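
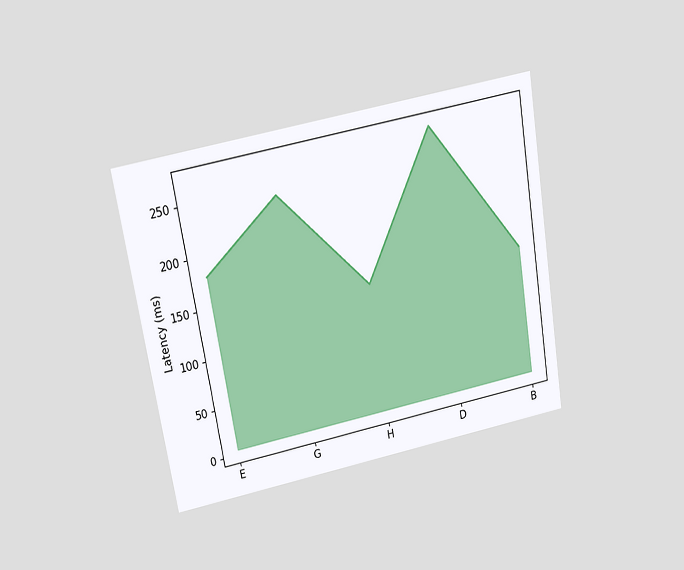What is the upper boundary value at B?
The chart is tilted about 10° counter-clockwise and viewed slightly from above. At B the upper boundary is at 135ms.

135ms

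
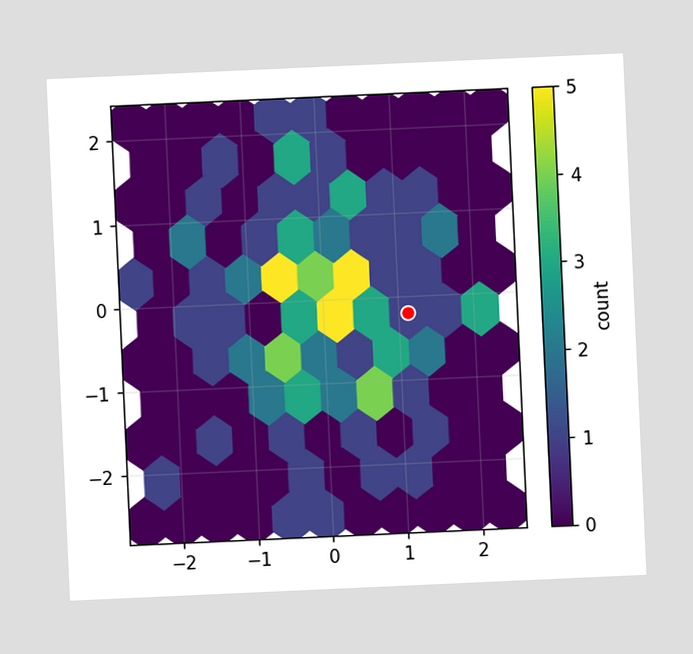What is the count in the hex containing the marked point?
The chart is tilted about 3° counter-clockwise. The marked hex reads 1 on the colorbar.

1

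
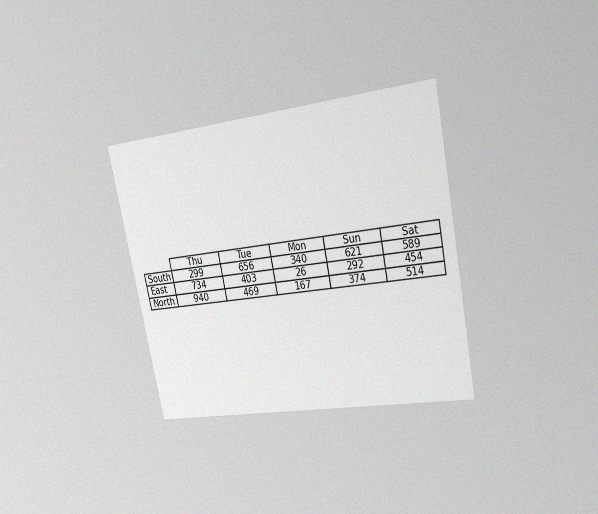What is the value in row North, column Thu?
940

The chart is tilted about 11° counter-clockwise and viewed at a slight angle, with some photo noise. The (North, Thu) cell reads 940.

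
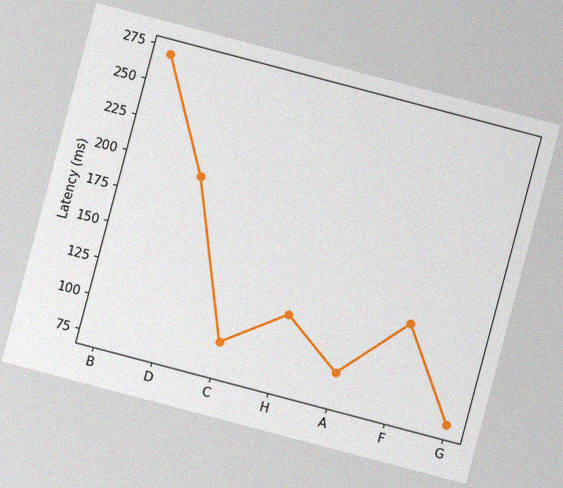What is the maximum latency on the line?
270ms

The chart is tilted about 15° clockwise, with some photo noise. The highest point is at B, and reading across to the y-axis gives 270ms.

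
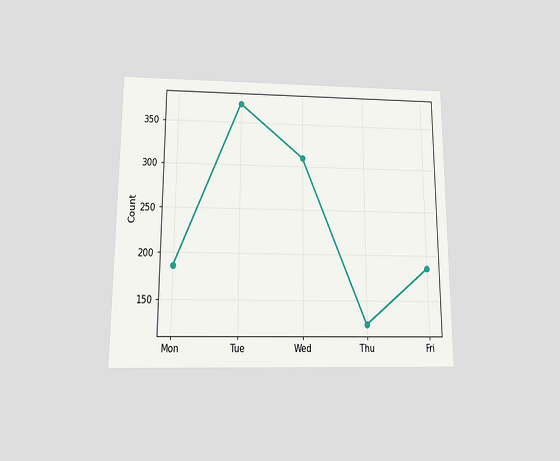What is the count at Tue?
372

The chart is viewed slightly from below. At Tue, the line is at 372.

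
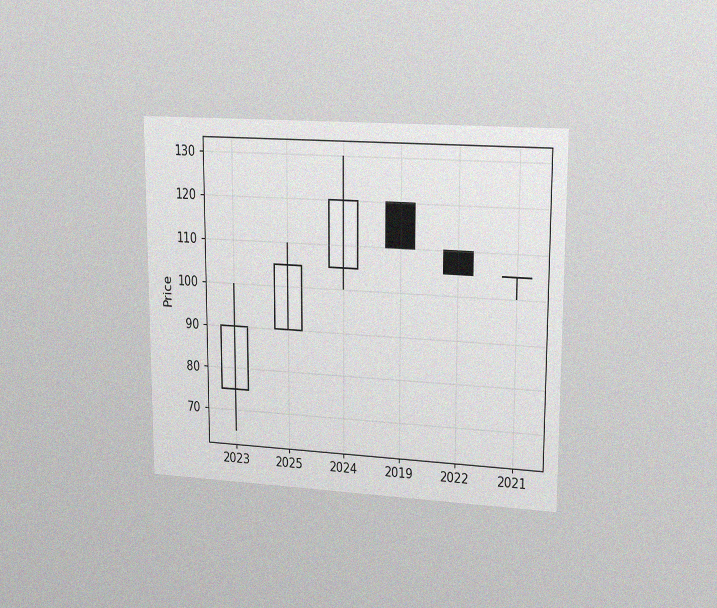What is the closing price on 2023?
90

The chart is viewed slightly from the right, with some photo noise. The 2023 candle closes at 90.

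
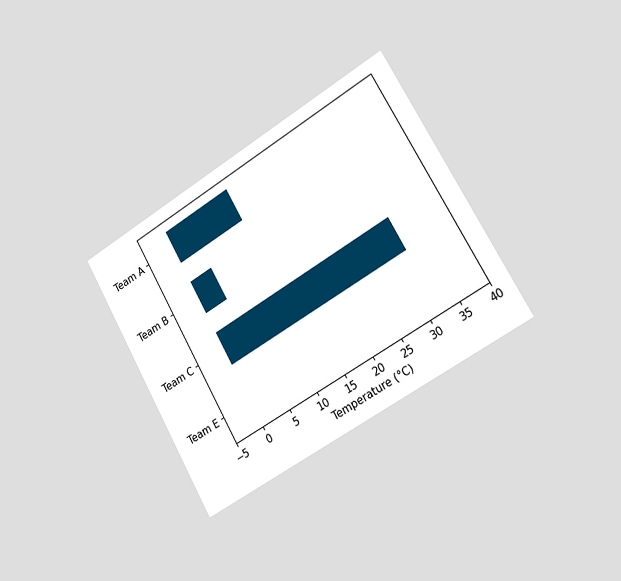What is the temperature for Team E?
The chart is tilted about 30° counter-clockwise and viewed slightly from the right. Reading along the chart's x-axis, the Team E bar reaches 0°C.

0°C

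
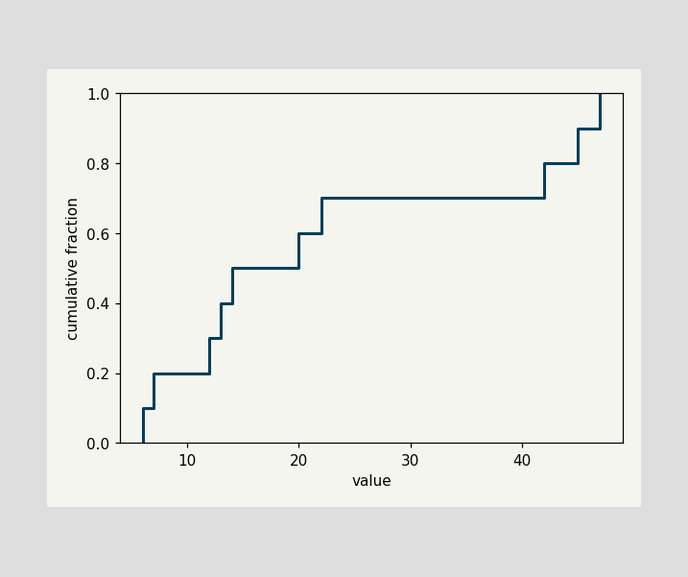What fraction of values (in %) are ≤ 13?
At x=13 the ECDF step is at 40%.

40%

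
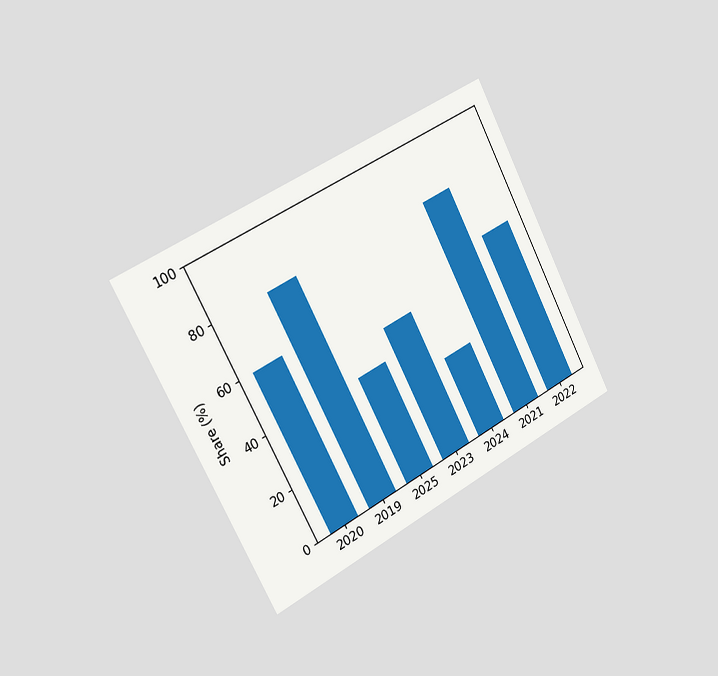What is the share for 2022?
The chart is tilted about 27° counter-clockwise and viewed slightly from the left. Reading along the chart's y-axis, the 2022 bar reaches 60%.

60%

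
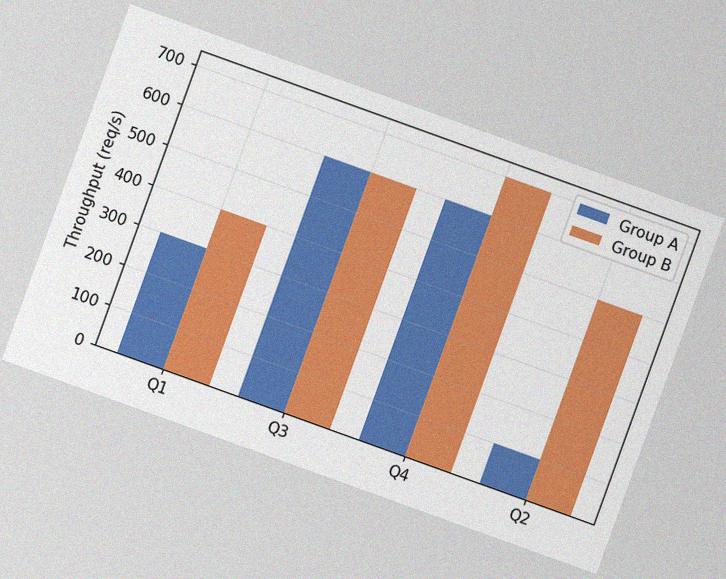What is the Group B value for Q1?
400req/s

The chart is tilted about 20° clockwise, with some photo noise. The Group B bar at Q1 reaches 400req/s on the y-axis.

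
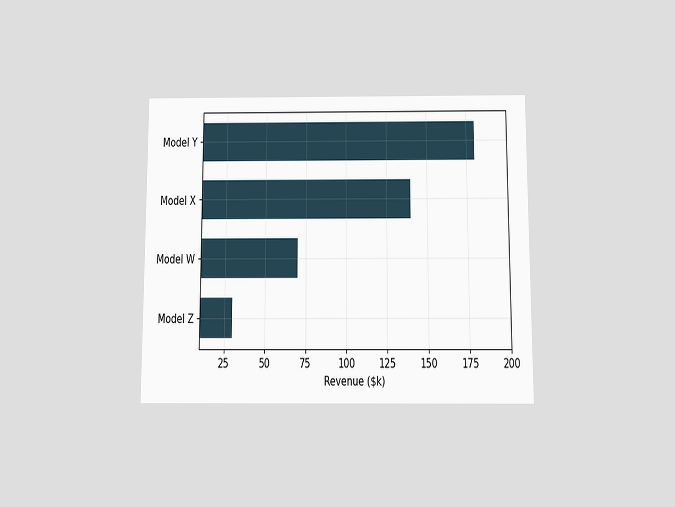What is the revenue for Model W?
The chart is viewed slightly from below. Reading along the chart's x-axis, the Model W bar reaches $70k.

$70k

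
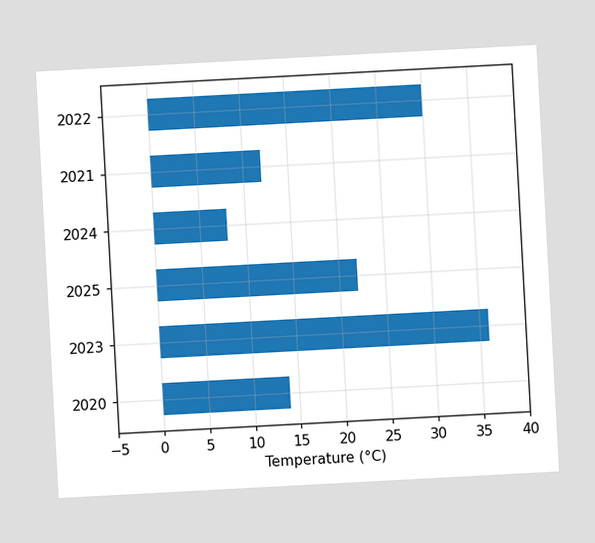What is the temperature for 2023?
36°C

The chart is tilted about 3° counter-clockwise. Reading along the chart's x-axis, the 2023 bar reaches 36°C.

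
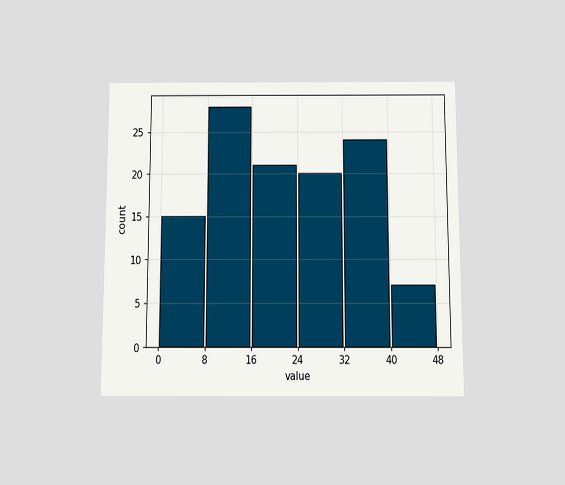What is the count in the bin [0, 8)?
15

The chart is viewed slightly from below. The [0, 8) bin has height 15.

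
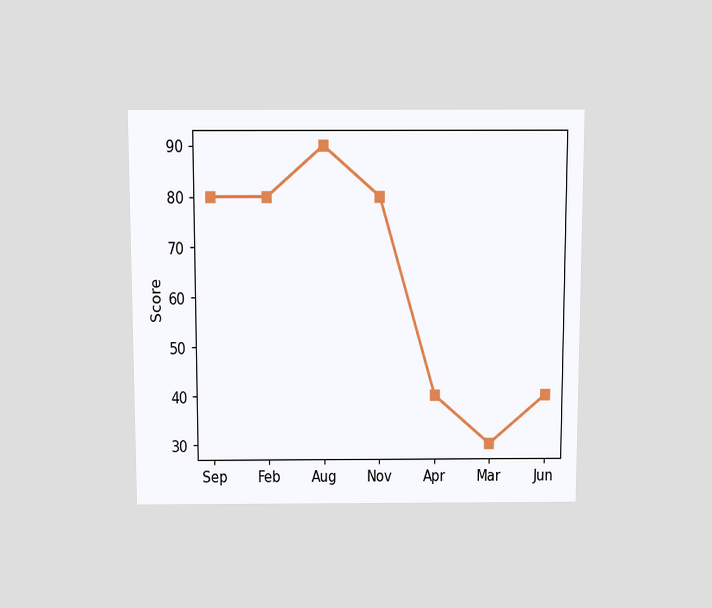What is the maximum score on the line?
90

The chart is viewed slightly from above. The highest point is at Aug, and reading across to the y-axis gives 90.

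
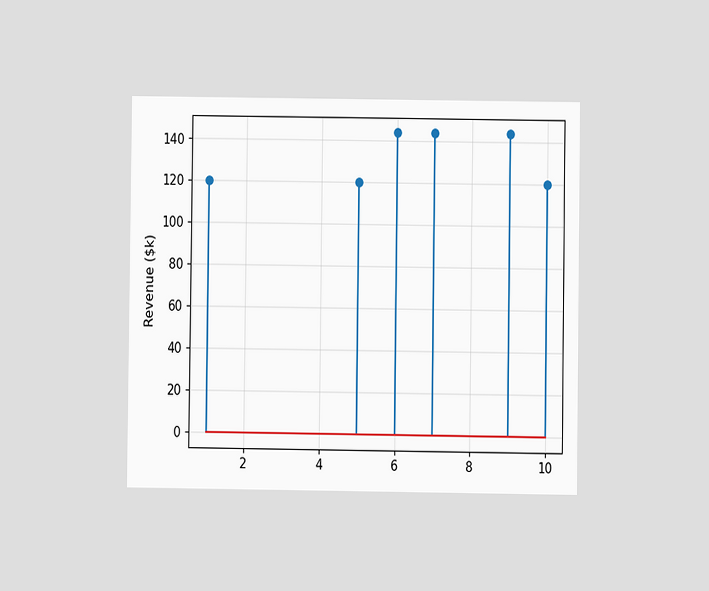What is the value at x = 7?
$144k

The chart is viewed at a slight angle. The stem at x=7 reaches $144k.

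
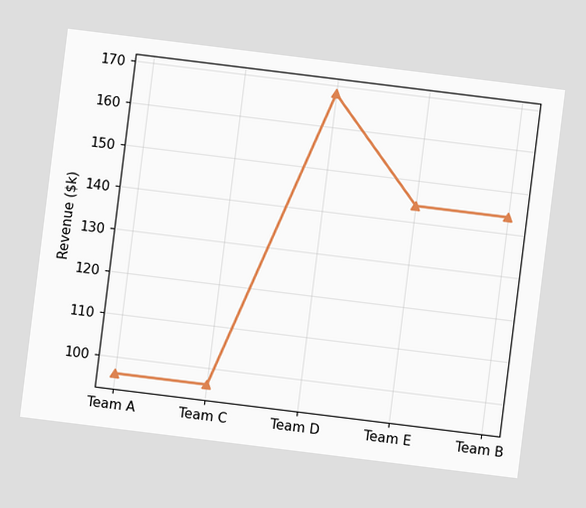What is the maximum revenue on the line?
$168k

The chart is tilted about 7° clockwise. The highest point is at Team D, and reading across to the y-axis gives $168k.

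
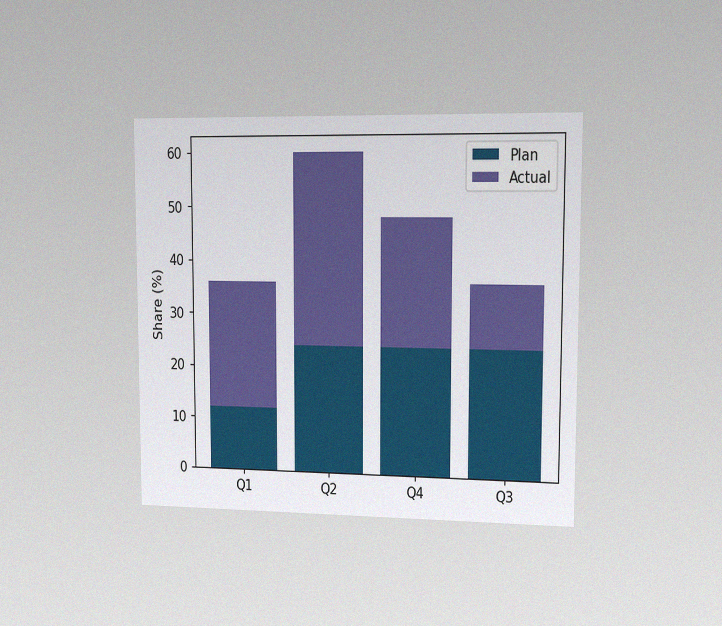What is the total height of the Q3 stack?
The chart is viewed slightly from the right, with some photo noise. The Q3 stack's top reaches 36% on the y-axis.

36%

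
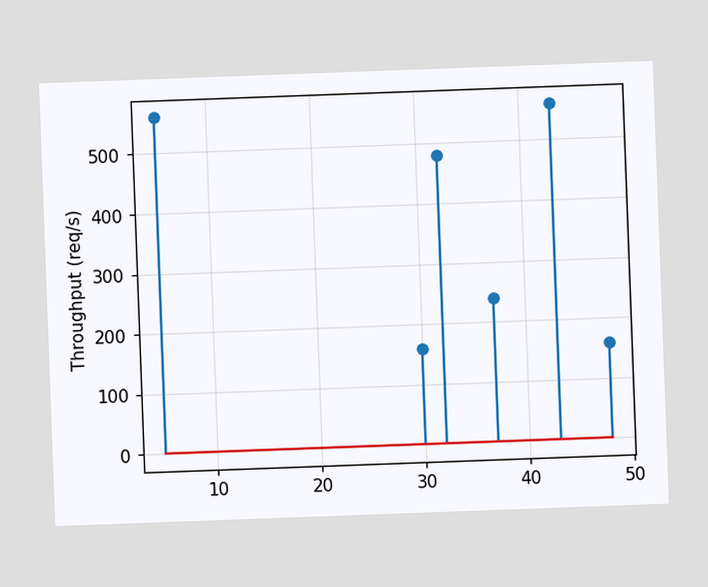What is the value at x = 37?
240req/s

The chart is tilted about 2° counter-clockwise. The stem at x=37 reaches 240req/s.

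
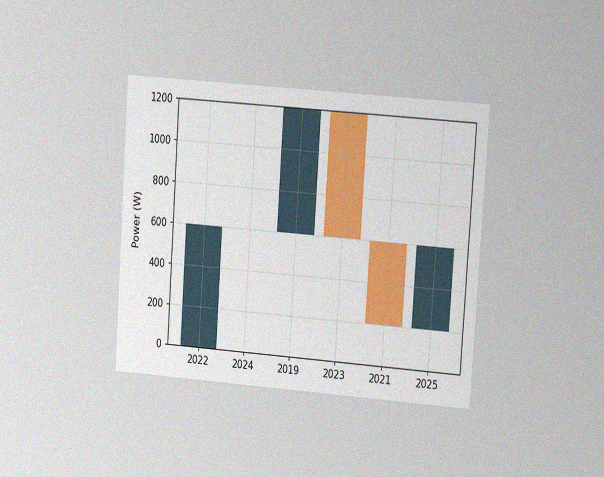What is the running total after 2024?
The chart is tilted about 4° clockwise and viewed at a slight angle, with some photo noise. After 2024 the running total reaches 600W.

600W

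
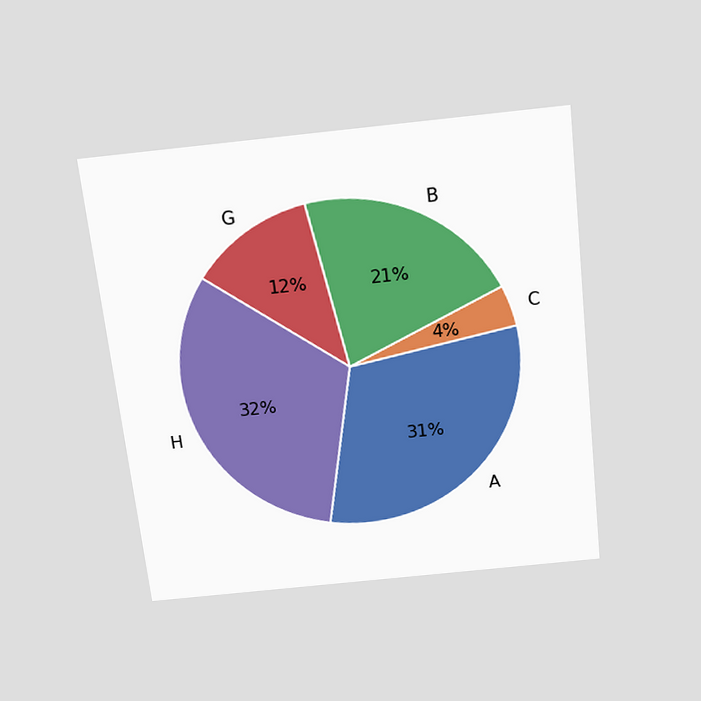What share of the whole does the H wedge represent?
The chart is tilted about 6° counter-clockwise and viewed slightly from above. The H slice takes up 32% of the pie.

32%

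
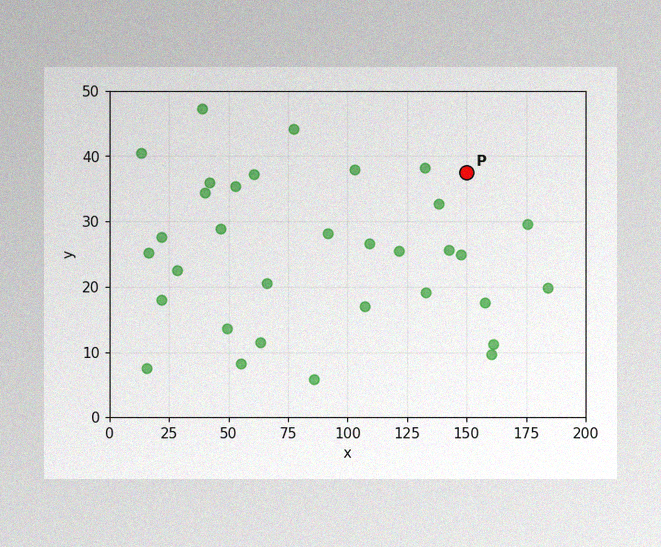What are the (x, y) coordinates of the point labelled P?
(150, 37.5)

The image has some photo noise and uneven lighting. Following the gridlines from P to each axis, P sits at (150, 37.5).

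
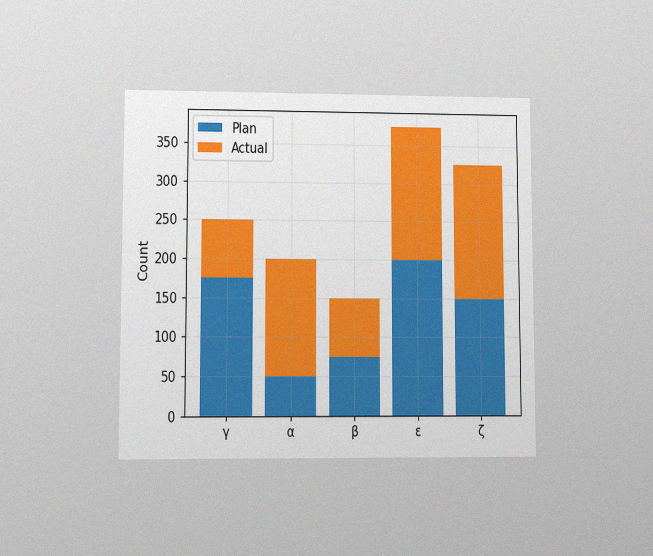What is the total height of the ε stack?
The chart is viewed at a slight angle, with some photo noise. The ε stack's top reaches 375 on the y-axis.

375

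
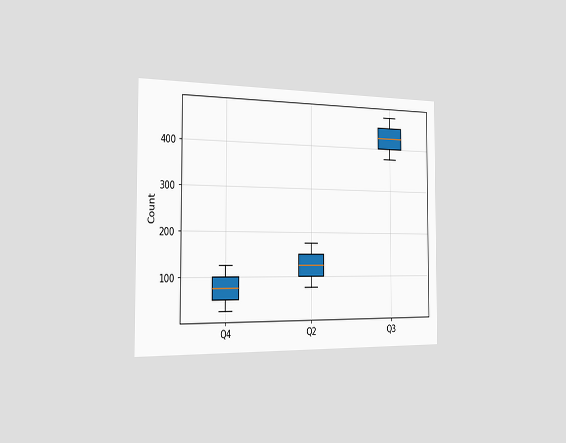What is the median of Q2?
125

The chart is viewed slightly from the left. The median line in the Q2 box sits at 125.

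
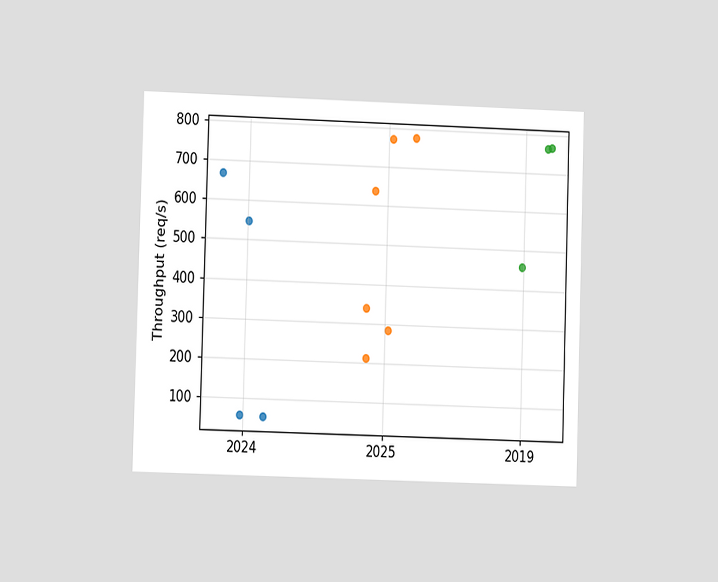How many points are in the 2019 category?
The chart is viewed at a slight angle. Counting the markers in the 2019 column gives 3.

3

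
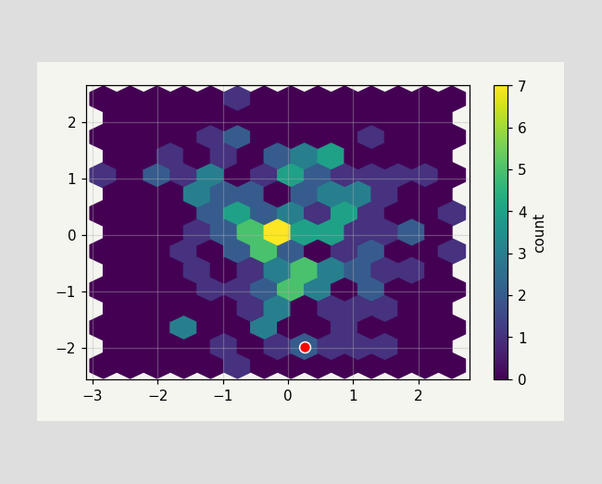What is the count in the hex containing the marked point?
2

The marked hex reads 2 on the colorbar.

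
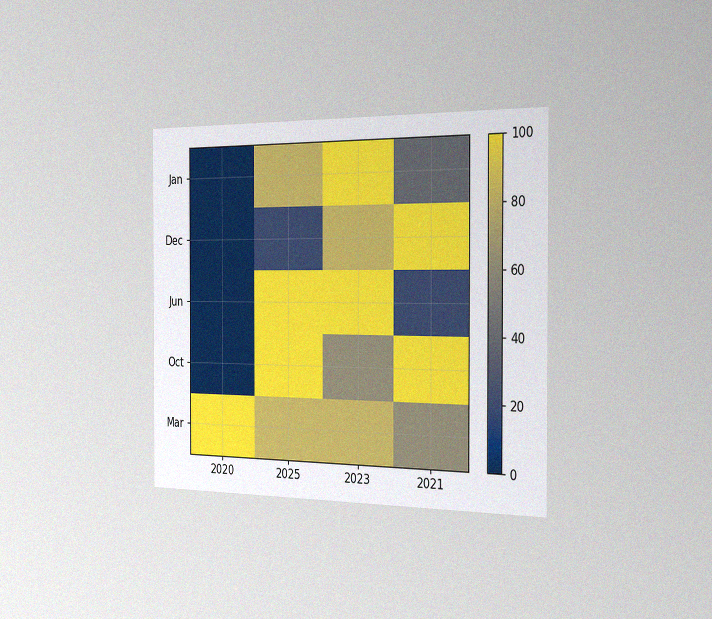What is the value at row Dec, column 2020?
0

The chart is viewed slightly from the right, with some photo noise. Matching cell (Dec, 2020) against the colorbar gives 0.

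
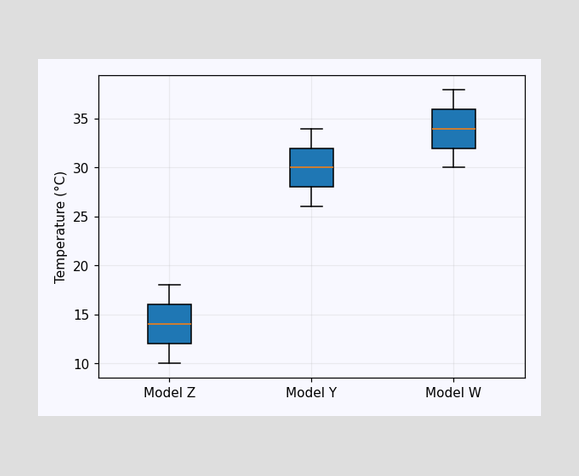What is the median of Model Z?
The median line in the Model Z box sits at 14°C.

14°C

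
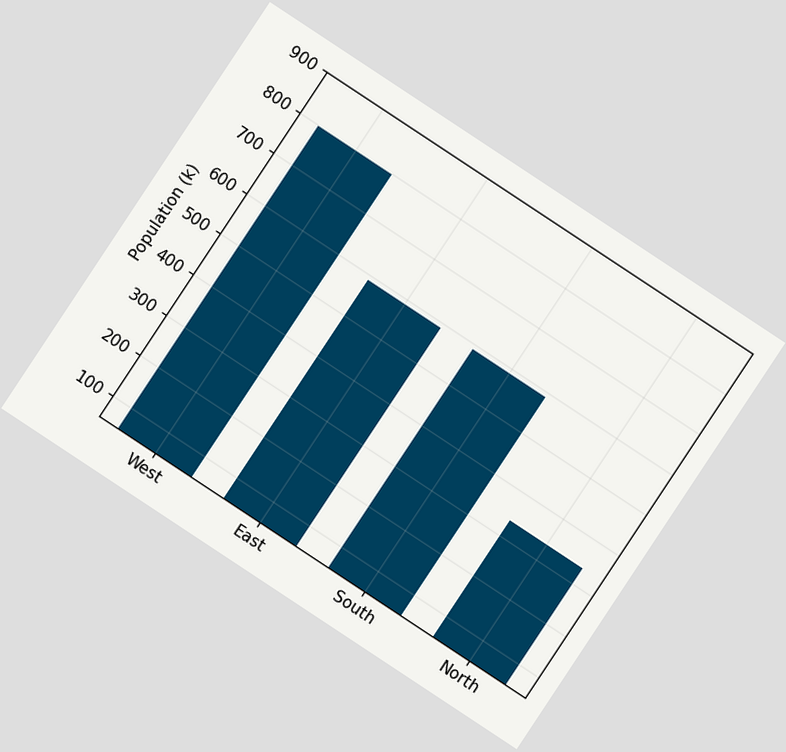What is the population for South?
The chart is tilted about 33° clockwise. Reading along the chart's y-axis, the South bar reaches 588k.

588k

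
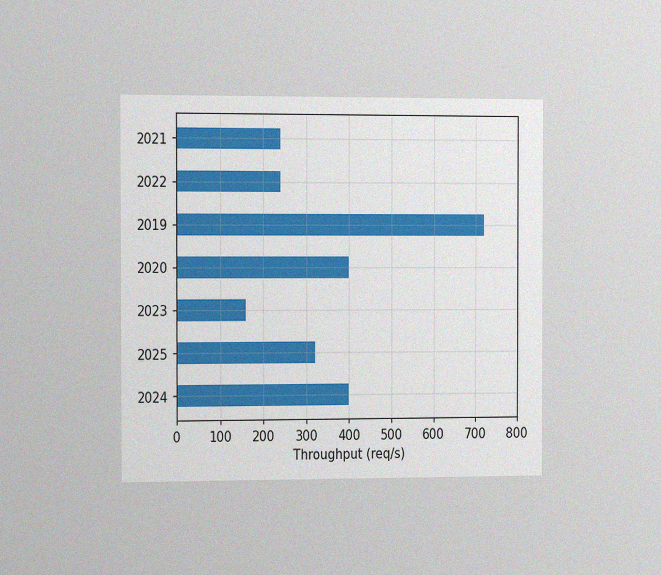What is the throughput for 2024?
400req/s

The chart is viewed slightly from the left, with some photo noise. Reading along the chart's x-axis, the 2024 bar reaches 400req/s.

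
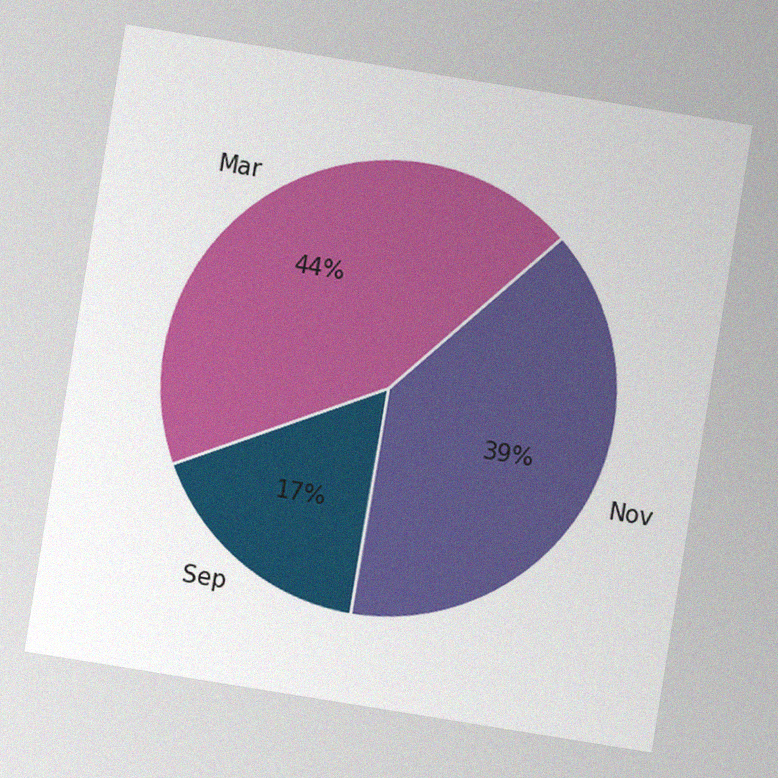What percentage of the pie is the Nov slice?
39%

The chart is tilted about 9° clockwise, with some photo noise. The Nov slice takes up 39% of the pie.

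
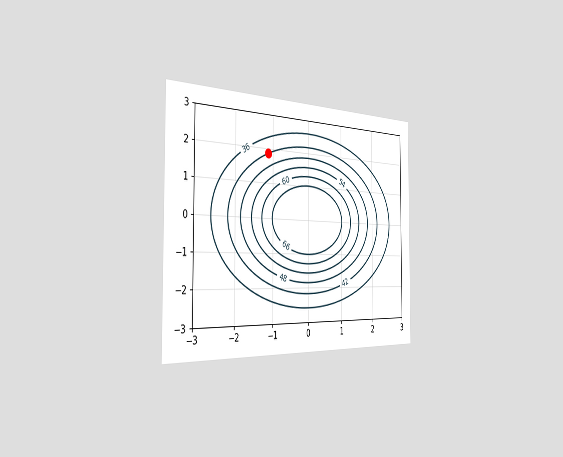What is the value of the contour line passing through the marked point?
The chart is viewed slightly from the left. The marked point sits on the contour labelled 42.

42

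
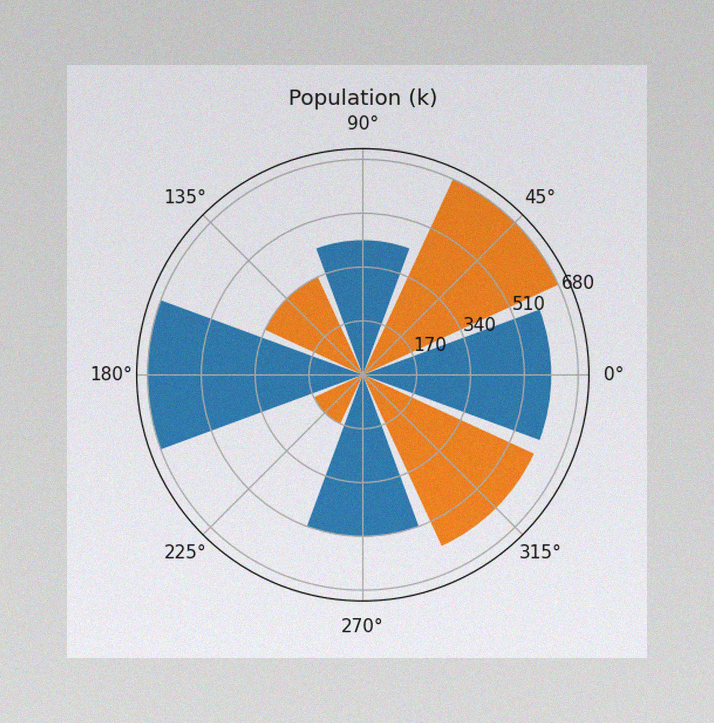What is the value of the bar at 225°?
170k

The image has some photo noise and uneven lighting. The bar at 225° reaches 170k on the radial axis.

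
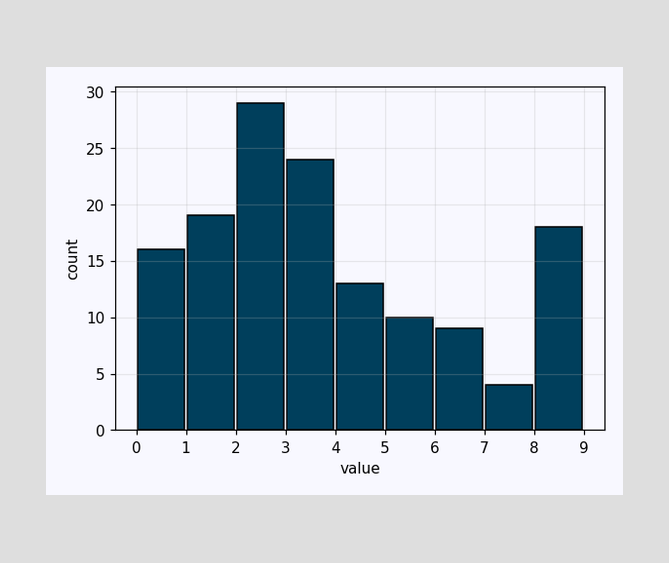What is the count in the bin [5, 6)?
The [5, 6) bin has height 10.

10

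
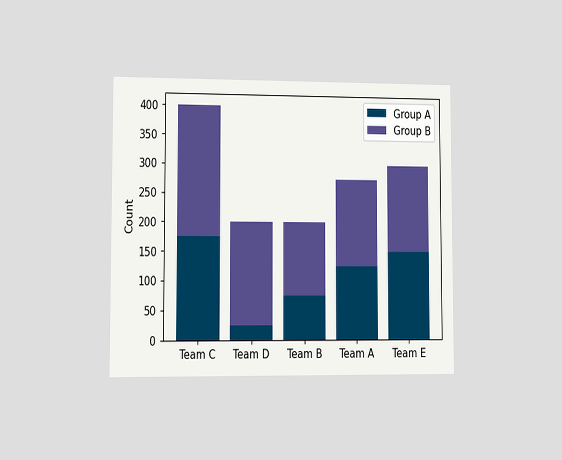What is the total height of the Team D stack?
The chart is viewed at a slight angle. The Team D stack's top reaches 200 on the y-axis.

200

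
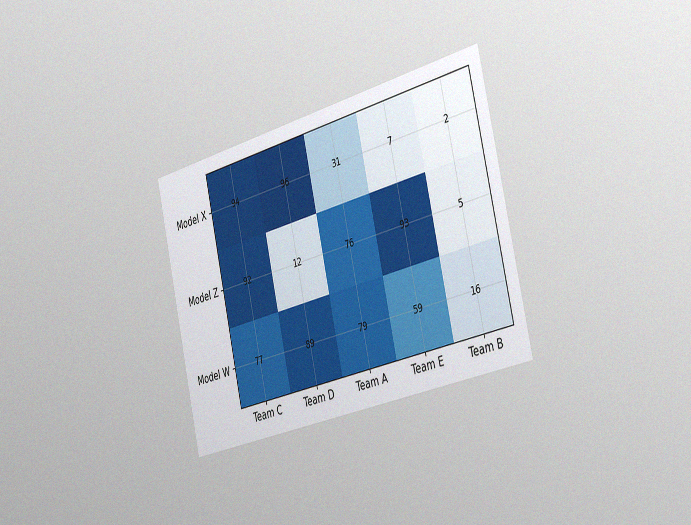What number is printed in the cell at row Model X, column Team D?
96

The chart is tilted about 13° counter-clockwise and viewed slightly from the right, with some photo noise. The (Model X, Team D) cell reads 96.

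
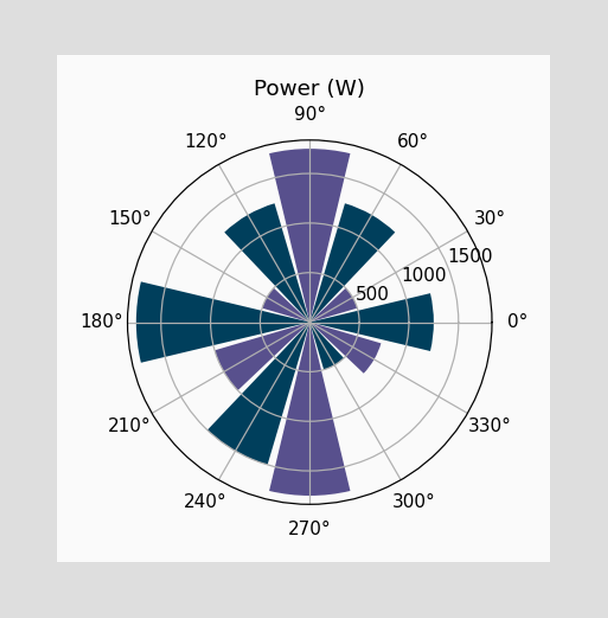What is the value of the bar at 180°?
The bar at 180° reaches 1750W on the radial axis.

1750W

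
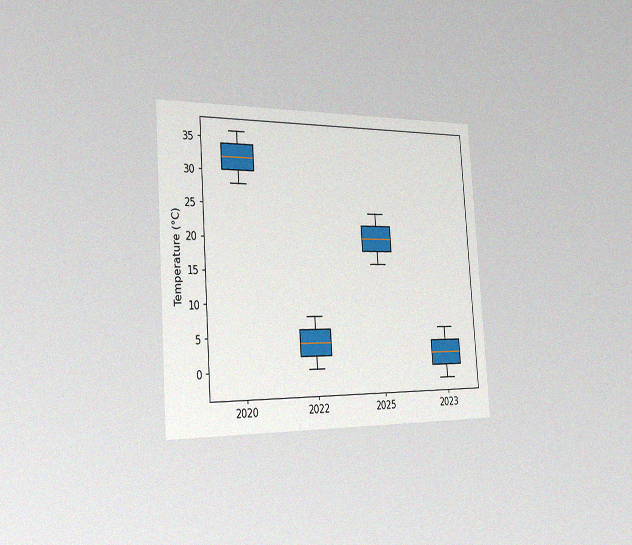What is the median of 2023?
2°C

The chart is tilted about 4° counter-clockwise and viewed slightly from the left, with some photo noise. The median line in the 2023 box sits at 2°C.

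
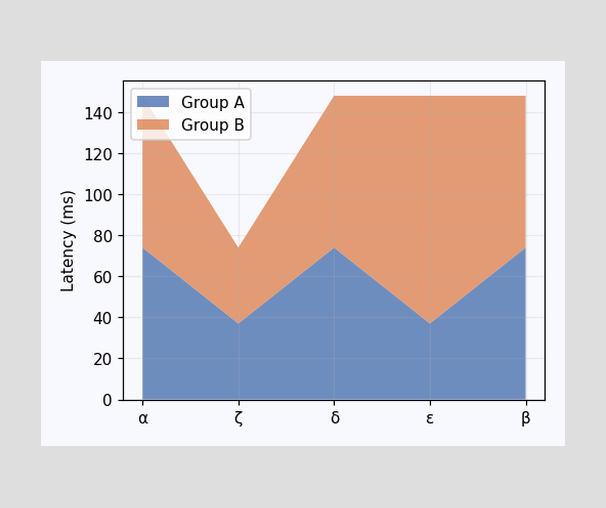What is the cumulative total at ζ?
74ms

The stacked total at ζ reaches 74ms.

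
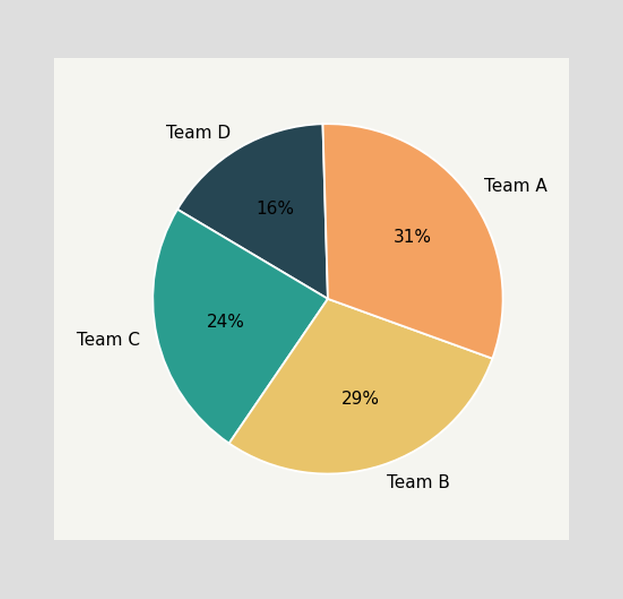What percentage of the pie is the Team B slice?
The Team B slice takes up 29% of the pie.

29%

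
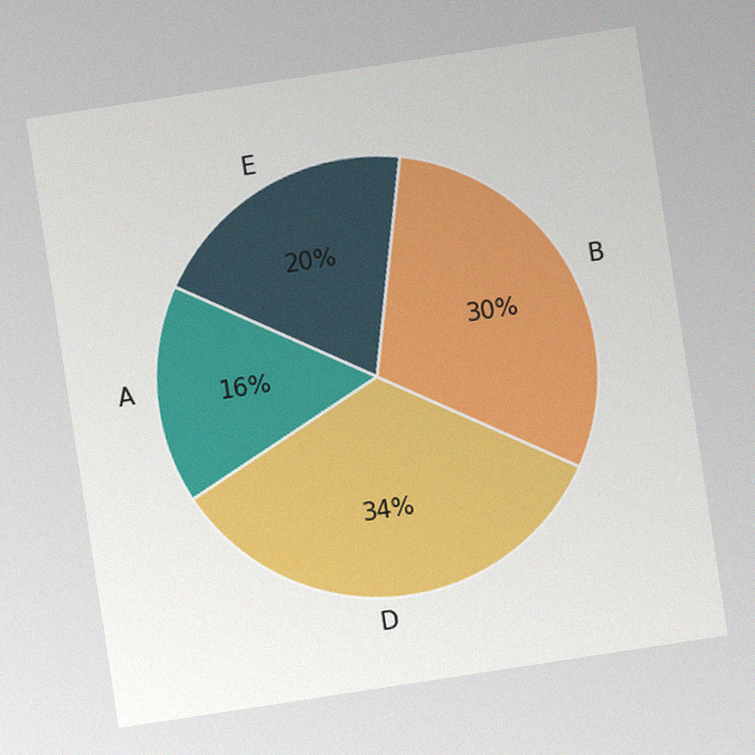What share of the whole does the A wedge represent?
The chart is tilted about 9° counter-clockwise, with some photo noise. The A slice takes up 16% of the pie.

16%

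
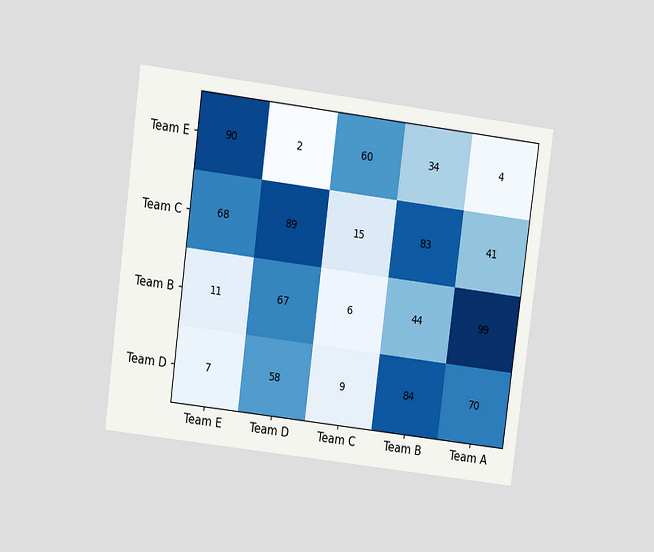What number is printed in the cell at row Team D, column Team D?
58

The chart is tilted about 7° clockwise and viewed at a slight angle. The (Team D, Team D) cell reads 58.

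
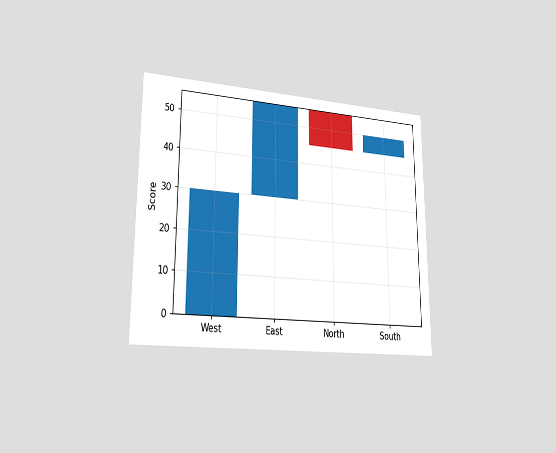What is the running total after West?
The chart is viewed slightly from the left. After West the running total reaches 30.

30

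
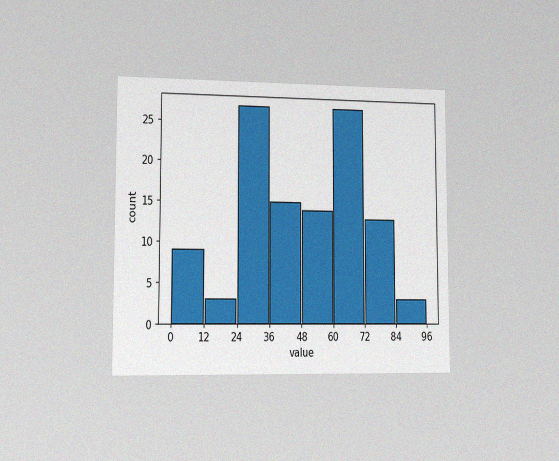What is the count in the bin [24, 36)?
The chart is viewed slightly from the left, with some photo noise. The [24, 36) bin has height 27.

27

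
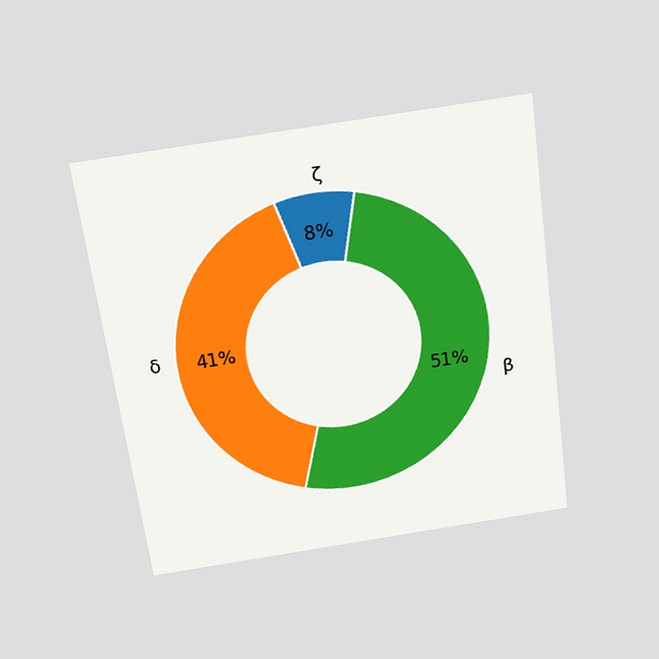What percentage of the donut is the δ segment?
41%

The chart is tilted about 8° counter-clockwise and viewed slightly from above. The δ segment takes up 41% of the ring.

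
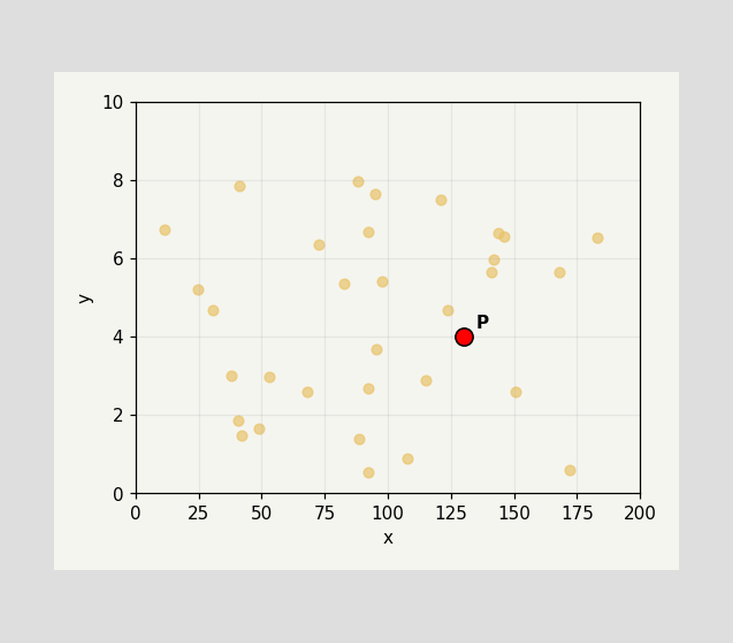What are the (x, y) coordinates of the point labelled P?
Following the gridlines from P to each axis, P sits at (130, 4).

(130, 4)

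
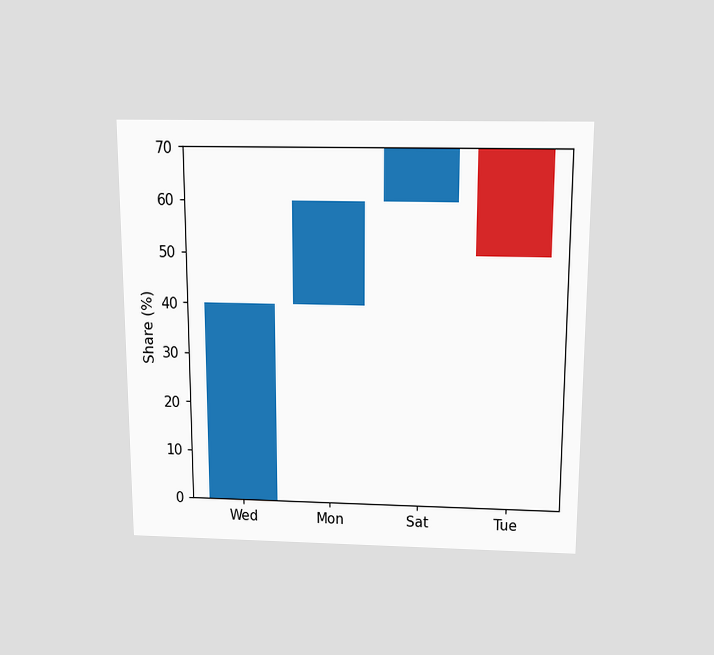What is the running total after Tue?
50%

The chart is viewed slightly from above. After Tue the running total reaches 50%.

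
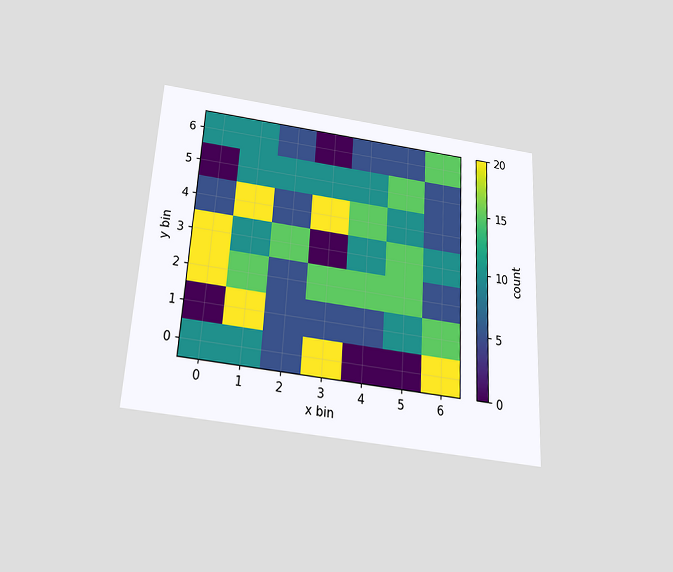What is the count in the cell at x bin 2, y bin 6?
5

The chart is tilted about 3° clockwise and viewed slightly from below. Matching the cell (2, 6) against the colorbar gives 5.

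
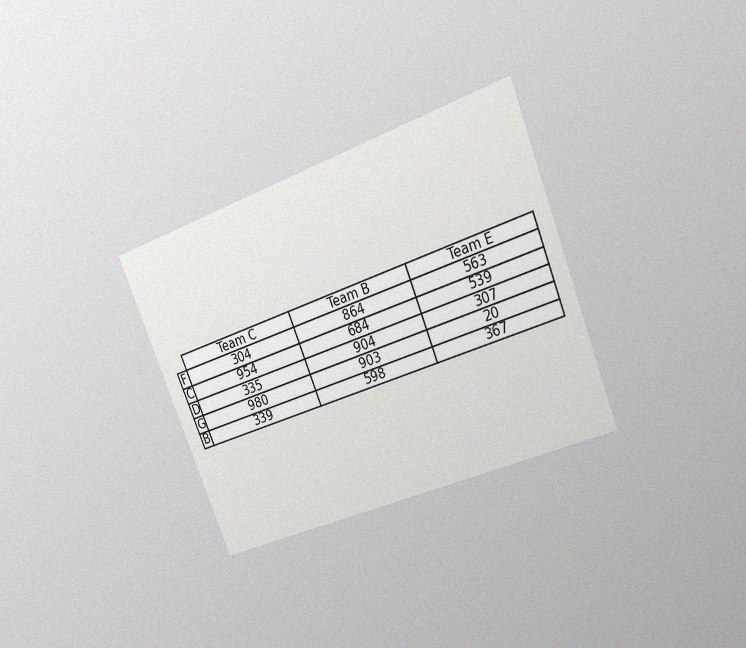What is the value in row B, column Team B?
598

The chart is tilted about 22° counter-clockwise and viewed at a slight angle, with some photo noise. The (B, Team B) cell reads 598.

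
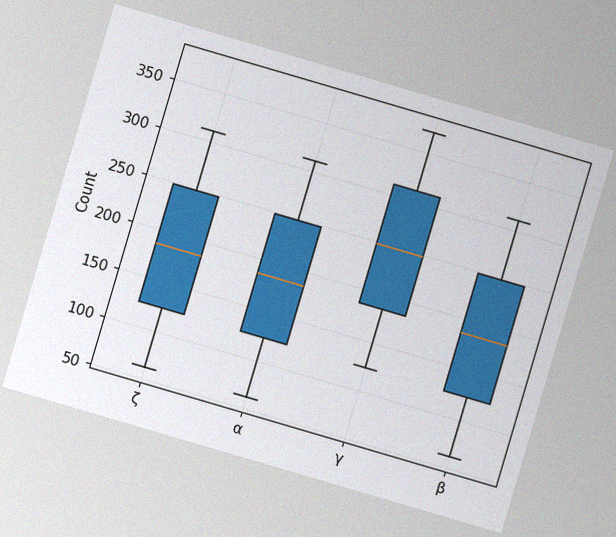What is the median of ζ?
186

The chart is tilted about 16° clockwise, with some photo noise. The median line in the ζ box sits at 186.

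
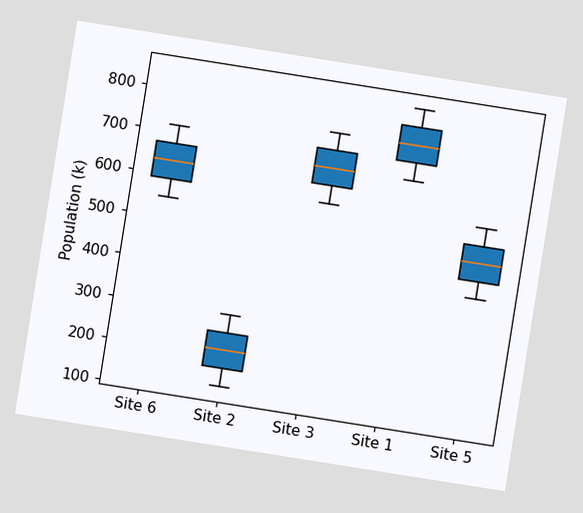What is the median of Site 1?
The chart is tilted about 9° clockwise. The median line in the Site 1 box sits at 756k.

756k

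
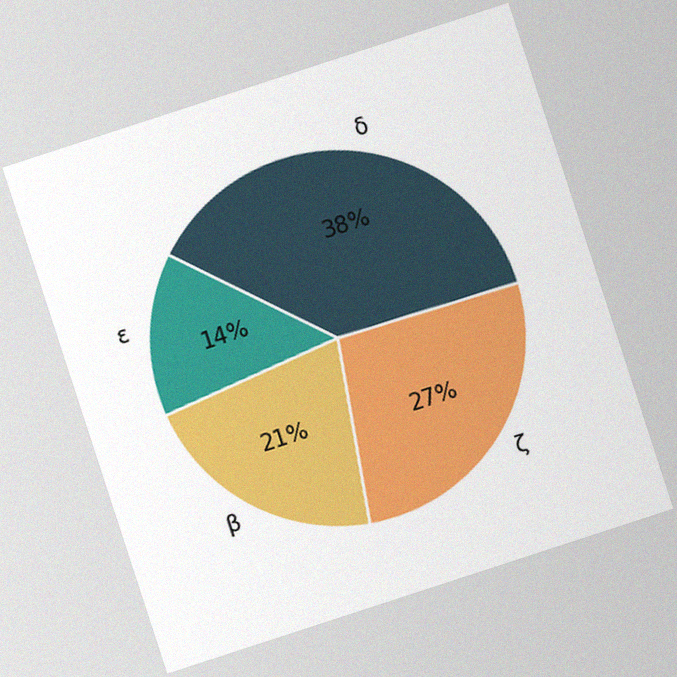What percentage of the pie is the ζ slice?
27%

The chart is tilted about 18° counter-clockwise, with some photo noise. The ζ slice takes up 27% of the pie.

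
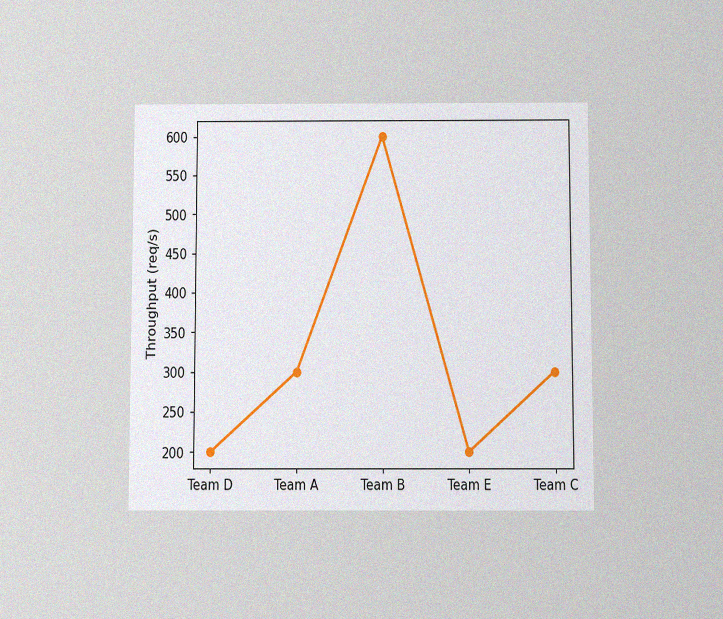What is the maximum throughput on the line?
The chart is viewed slightly from below, with some photo noise. The highest point is at Team B, and reading across to the y-axis gives 600req/s.

600req/s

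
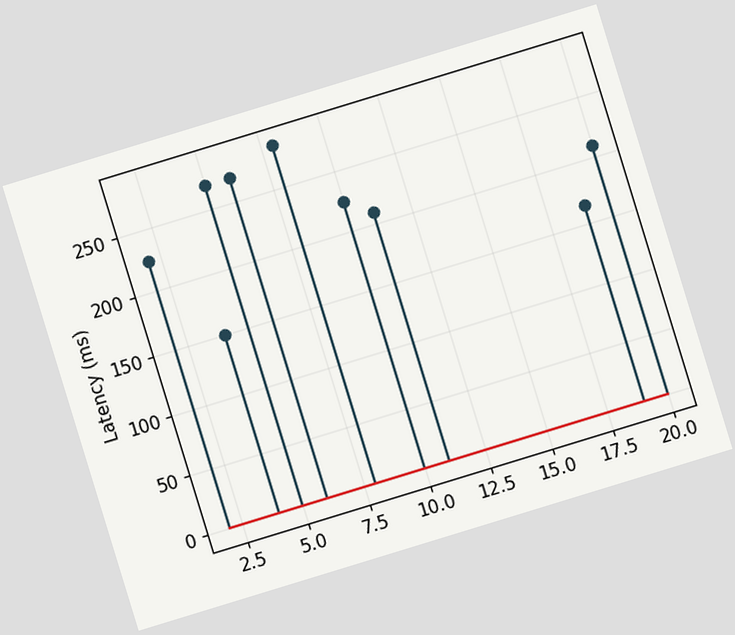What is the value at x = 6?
The chart is tilted about 17° counter-clockwise. The stem at x=6 reaches 270ms.

270ms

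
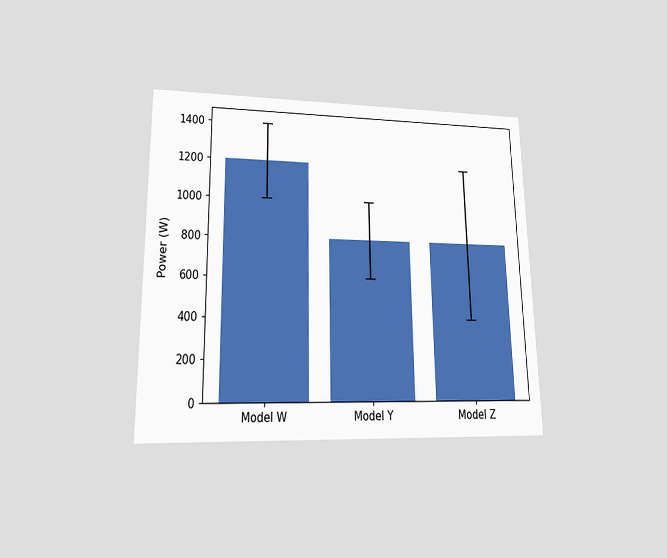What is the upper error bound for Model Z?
1200W

The chart is viewed at a slight angle. The Model Z bar's upper whisker reaches 1200W.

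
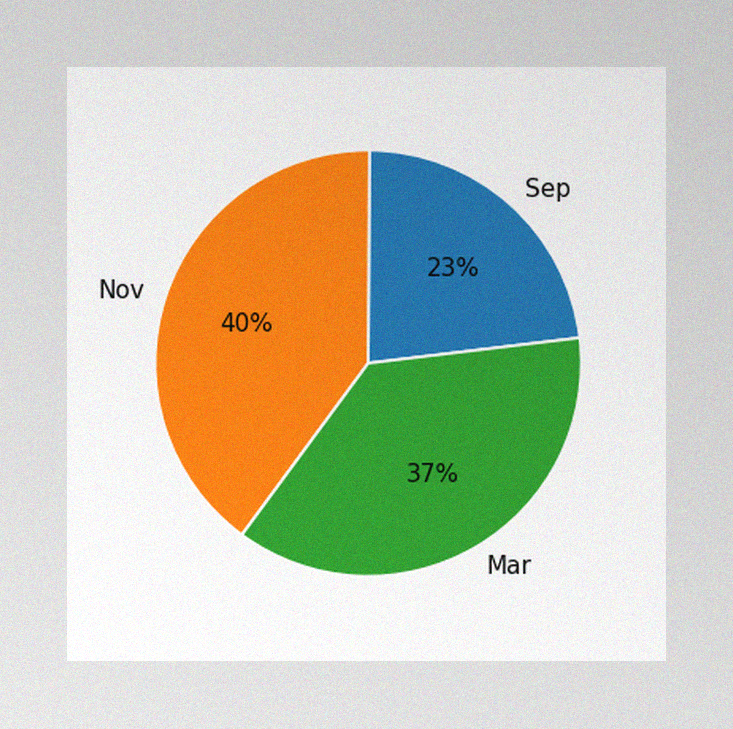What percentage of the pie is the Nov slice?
40%

The image has some photo noise and uneven lighting. The Nov slice takes up 40% of the pie.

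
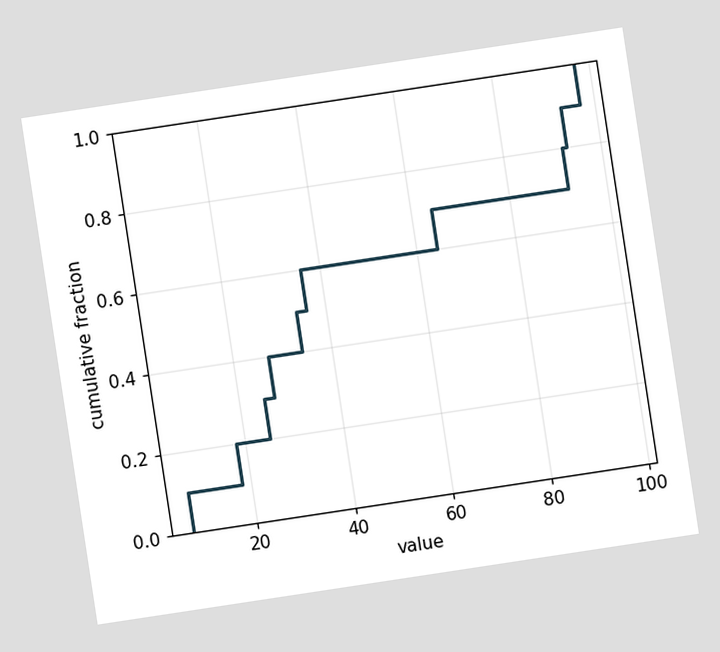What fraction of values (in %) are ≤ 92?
80%

The chart is tilted about 9° counter-clockwise. At x=92 the ECDF step is at 80%.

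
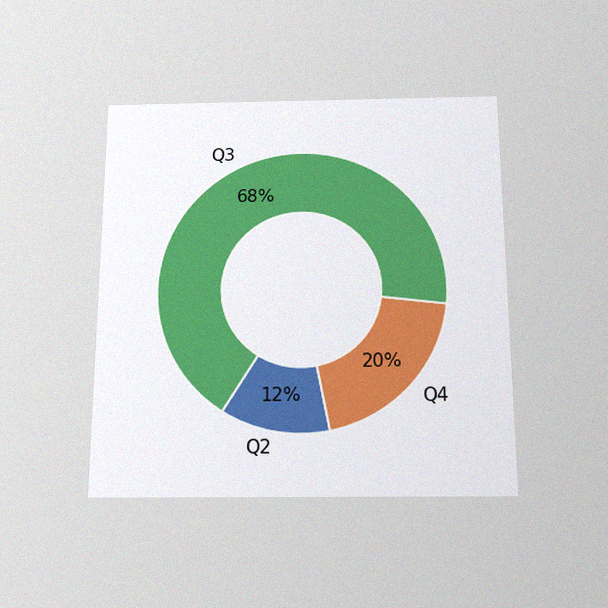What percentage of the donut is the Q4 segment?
The chart is viewed slightly from below, with some photo noise. The Q4 segment takes up 20% of the ring.

20%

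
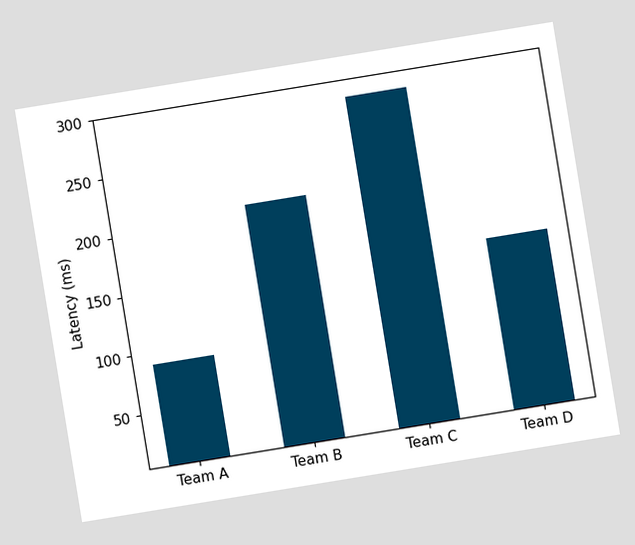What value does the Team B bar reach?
The chart is tilted about 9° counter-clockwise. Reading along the chart's y-axis, the Team B bar reaches 210ms.

210ms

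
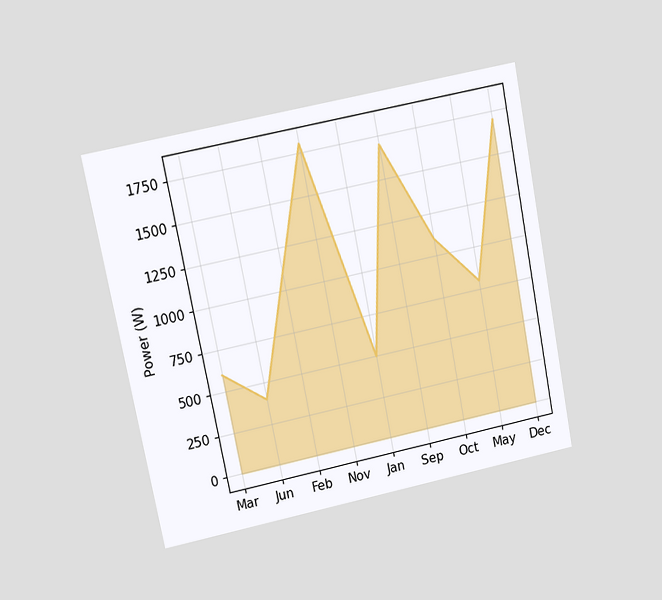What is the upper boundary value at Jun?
400W

The chart is tilted about 11° counter-clockwise and viewed at a slight angle. At Jun the upper boundary is at 400W.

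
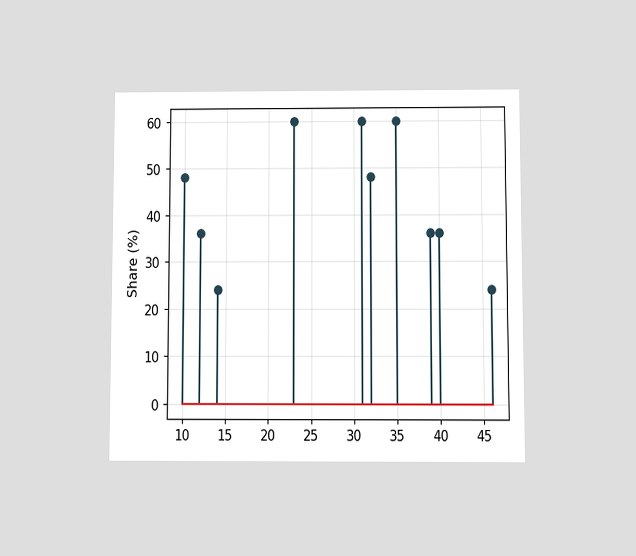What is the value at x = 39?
36%

The chart is viewed at a slight angle. The stem at x=39 reaches 36%.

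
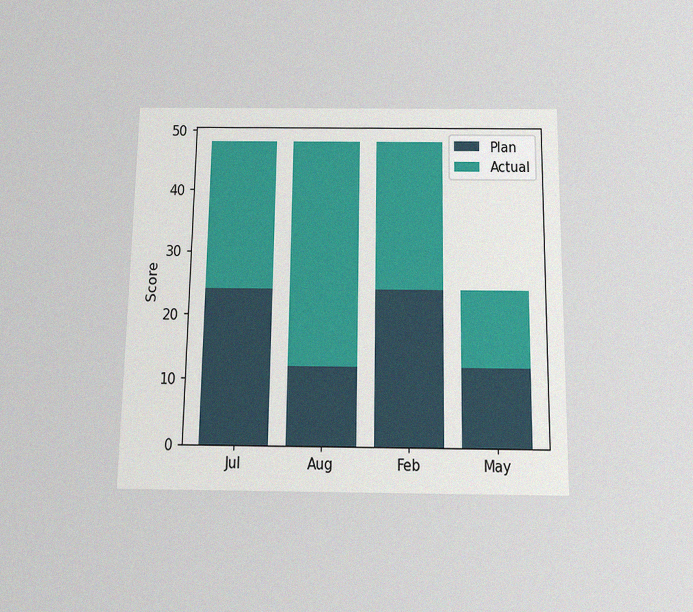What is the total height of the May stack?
24

The chart is viewed slightly from below, with some photo noise. The May stack's top reaches 24 on the y-axis.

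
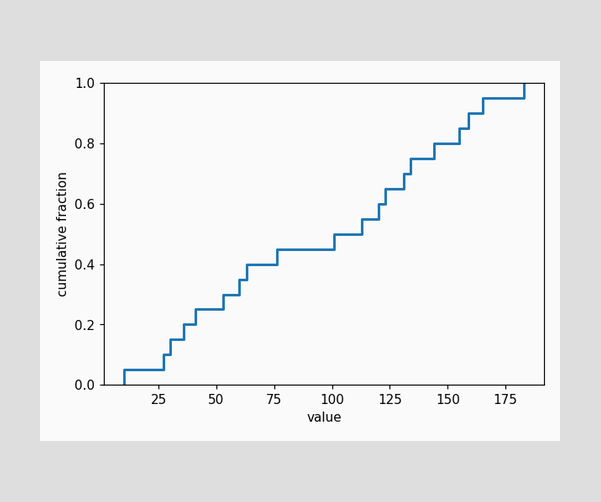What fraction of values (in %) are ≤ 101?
At x=101 the ECDF step is at 50%.

50%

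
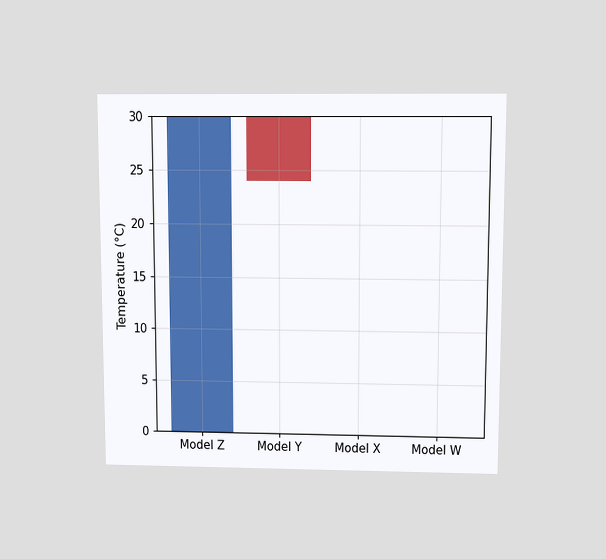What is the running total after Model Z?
30°C

The chart is viewed slightly from above. After Model Z the running total reaches 30°C.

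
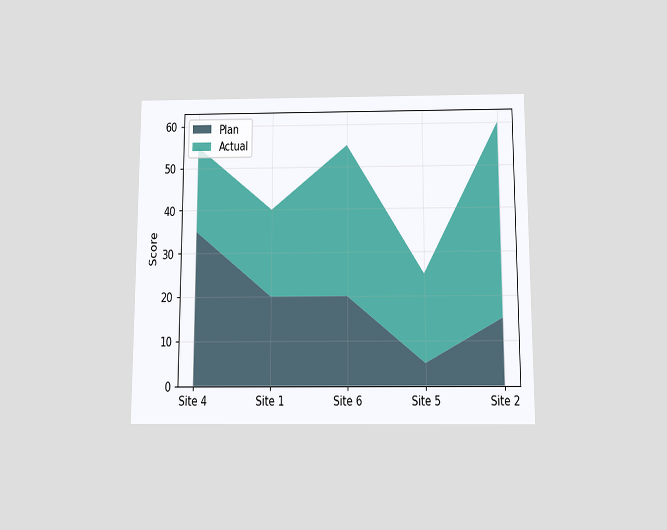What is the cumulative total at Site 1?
40

The chart is viewed slightly from below. The stacked total at Site 1 reaches 40.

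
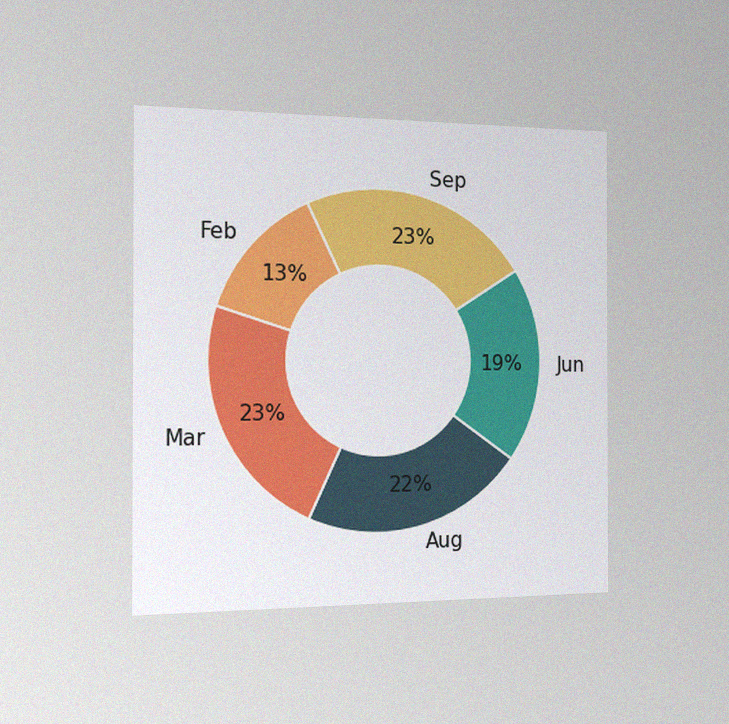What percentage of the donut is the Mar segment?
The chart is viewed slightly from the left, with some photo noise. The Mar segment takes up 23% of the ring.

23%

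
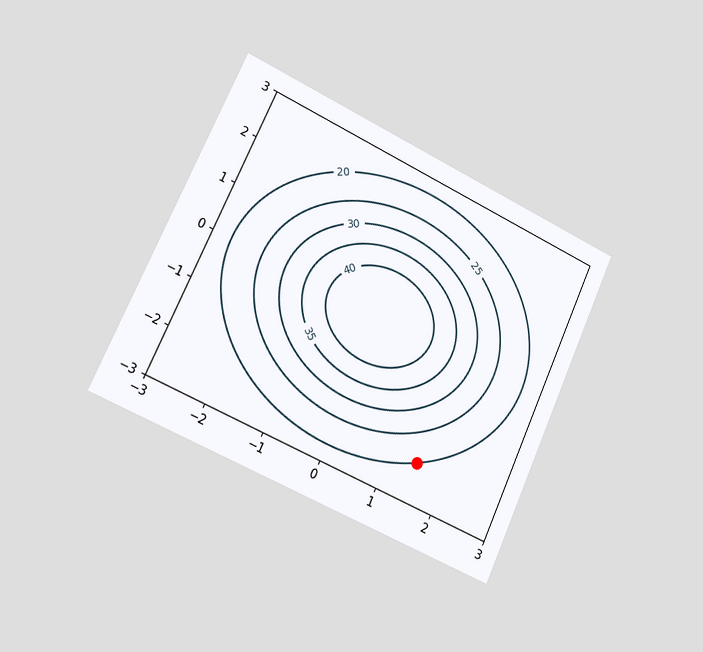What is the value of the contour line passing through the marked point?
The chart is tilted about 25° clockwise and viewed slightly from the left. The marked point sits on the contour labelled 20.

20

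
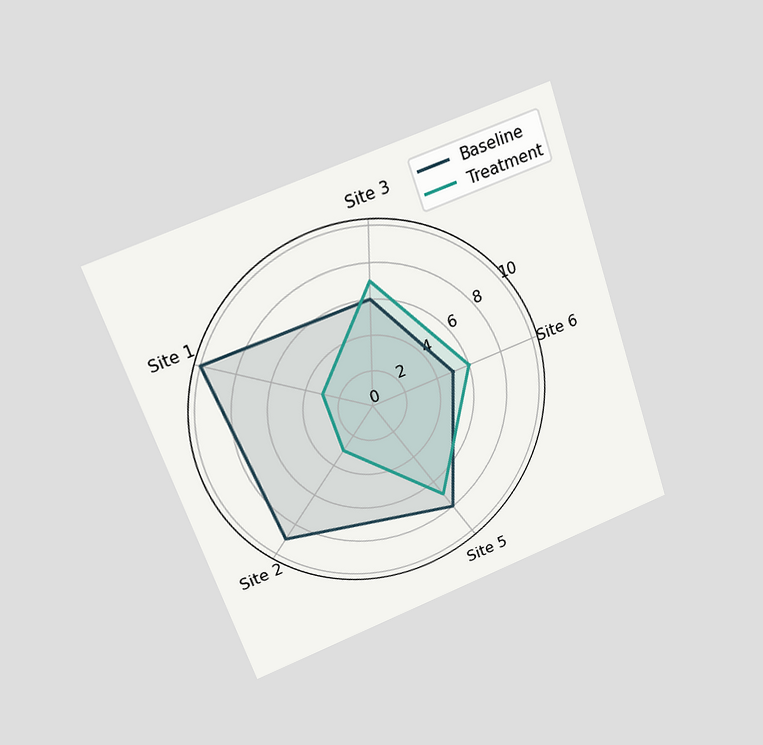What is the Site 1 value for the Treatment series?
3

The chart is tilted about 19° counter-clockwise and viewed at a slight angle. On the Site 1 axis, Treatment reaches 3.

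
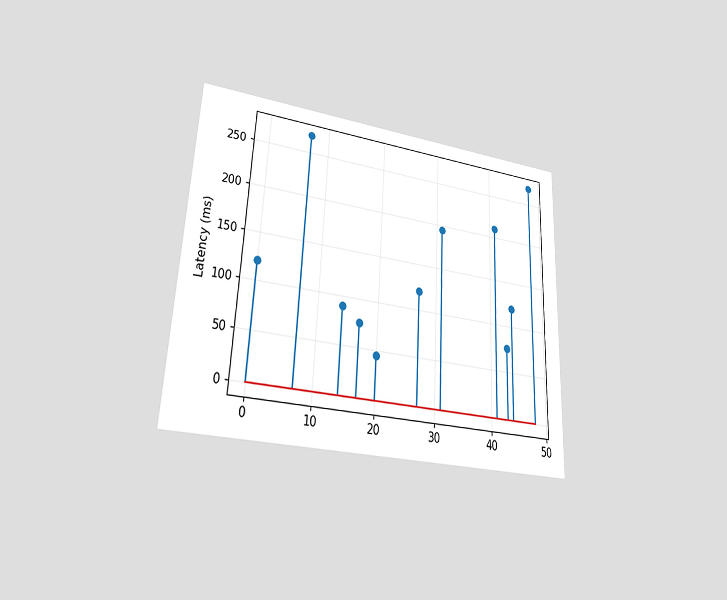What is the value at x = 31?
The chart is tilted about 3° clockwise and viewed at a slight angle. The stem at x=31 reaches 195ms.

195ms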